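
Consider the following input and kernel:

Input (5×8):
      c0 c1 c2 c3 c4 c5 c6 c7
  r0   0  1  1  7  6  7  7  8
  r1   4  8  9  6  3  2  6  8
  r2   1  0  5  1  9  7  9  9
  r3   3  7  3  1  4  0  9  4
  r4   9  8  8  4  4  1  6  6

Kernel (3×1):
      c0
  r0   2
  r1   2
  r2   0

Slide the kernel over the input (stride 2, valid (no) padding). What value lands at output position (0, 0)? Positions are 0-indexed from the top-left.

The receptive field on the input at this output position is [0 / 4 / 1]. Elementwise product with the kernel and sum: 0·2 + 4·2.

8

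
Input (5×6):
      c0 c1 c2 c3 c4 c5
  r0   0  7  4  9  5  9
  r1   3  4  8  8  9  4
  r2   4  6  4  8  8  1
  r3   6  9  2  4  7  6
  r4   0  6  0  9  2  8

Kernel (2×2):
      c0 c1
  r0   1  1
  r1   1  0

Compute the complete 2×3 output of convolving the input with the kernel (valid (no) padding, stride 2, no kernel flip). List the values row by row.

10 21 23
16 14 16

Output[0,0]: The receptive field on the input at this output position is [0 7 / 3 4]. Elementwise product with the kernel and sum: 0·1 + 7·1 + 3·1.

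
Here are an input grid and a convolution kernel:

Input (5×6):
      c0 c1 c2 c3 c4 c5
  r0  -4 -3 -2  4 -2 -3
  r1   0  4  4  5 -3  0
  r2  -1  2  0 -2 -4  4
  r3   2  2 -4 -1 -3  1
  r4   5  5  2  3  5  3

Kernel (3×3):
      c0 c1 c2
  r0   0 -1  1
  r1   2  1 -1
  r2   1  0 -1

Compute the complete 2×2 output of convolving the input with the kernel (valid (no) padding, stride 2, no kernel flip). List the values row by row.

0 14
11 -11

Output[0,0]: The receptive field on the input at this output position is [-4 -3 -2 / 0 4 4 / -1 2 0]. Elementwise product with the kernel and sum: -3·-1 + -2·1 + 0·2 + 4·1 + 4·-1 + -1·1 + 0·-1.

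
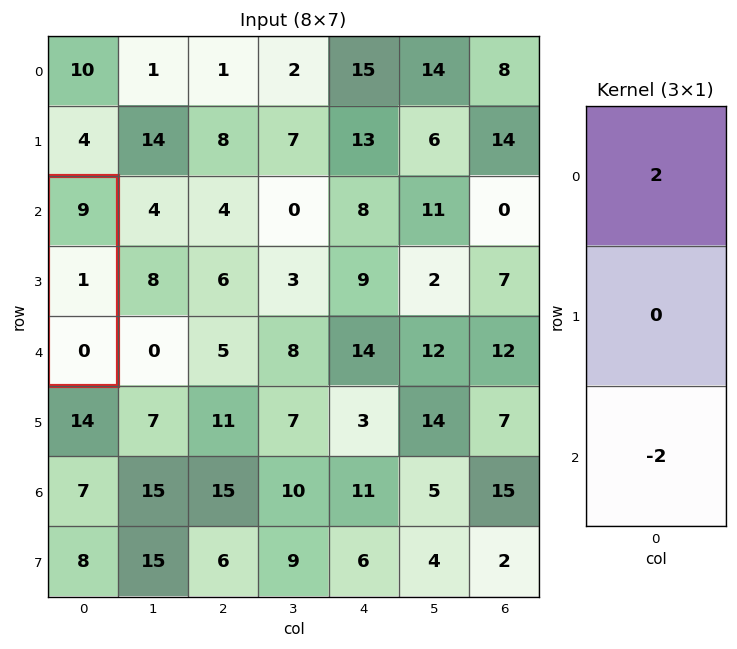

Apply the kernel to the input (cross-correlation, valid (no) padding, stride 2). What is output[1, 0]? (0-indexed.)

18

The receptive field on the input at this output position is [9 / 1 / 0]. Elementwise product with the kernel and sum: 9·2 + 0·-2.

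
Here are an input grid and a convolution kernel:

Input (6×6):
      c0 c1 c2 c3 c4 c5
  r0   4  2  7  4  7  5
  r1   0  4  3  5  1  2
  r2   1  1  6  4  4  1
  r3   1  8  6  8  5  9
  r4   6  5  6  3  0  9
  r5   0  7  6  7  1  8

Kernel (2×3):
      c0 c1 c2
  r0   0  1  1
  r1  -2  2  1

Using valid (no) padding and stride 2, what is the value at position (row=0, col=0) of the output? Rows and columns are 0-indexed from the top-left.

20

The receptive field on the input at this output position is [4 2 7 / 0 4 3]. Elementwise product with the kernel and sum: 2·1 + 7·1 + 0·-2 + 4·2 + 3·1.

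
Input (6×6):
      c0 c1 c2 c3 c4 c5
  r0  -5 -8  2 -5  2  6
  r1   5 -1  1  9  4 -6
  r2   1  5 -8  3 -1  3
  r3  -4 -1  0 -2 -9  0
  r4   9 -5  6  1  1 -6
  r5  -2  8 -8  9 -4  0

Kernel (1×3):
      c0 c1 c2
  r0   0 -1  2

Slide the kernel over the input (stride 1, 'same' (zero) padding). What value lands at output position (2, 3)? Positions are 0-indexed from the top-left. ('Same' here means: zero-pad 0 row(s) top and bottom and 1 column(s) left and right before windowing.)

The receptive field on the zero-padded input at this output position is [-8 3 -1]. Elementwise product with the kernel and sum: 3·-1 + -1·2.

-5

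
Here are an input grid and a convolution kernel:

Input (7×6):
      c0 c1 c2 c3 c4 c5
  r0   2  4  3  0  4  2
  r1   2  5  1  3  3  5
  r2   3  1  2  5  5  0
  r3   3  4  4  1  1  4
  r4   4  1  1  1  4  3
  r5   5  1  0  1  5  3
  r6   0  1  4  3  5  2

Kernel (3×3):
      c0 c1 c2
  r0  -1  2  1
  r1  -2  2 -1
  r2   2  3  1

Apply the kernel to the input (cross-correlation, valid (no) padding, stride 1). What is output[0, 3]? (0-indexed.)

30

The receptive field on the input at this output position is [0 4 2 / 3 3 5 / 5 5 0]. Elementwise product with the kernel and sum: 0·-1 + 4·2 + 2·1 + 3·-2 + 3·2 + 5·-1 + 5·2 + 5·3 + 0·1.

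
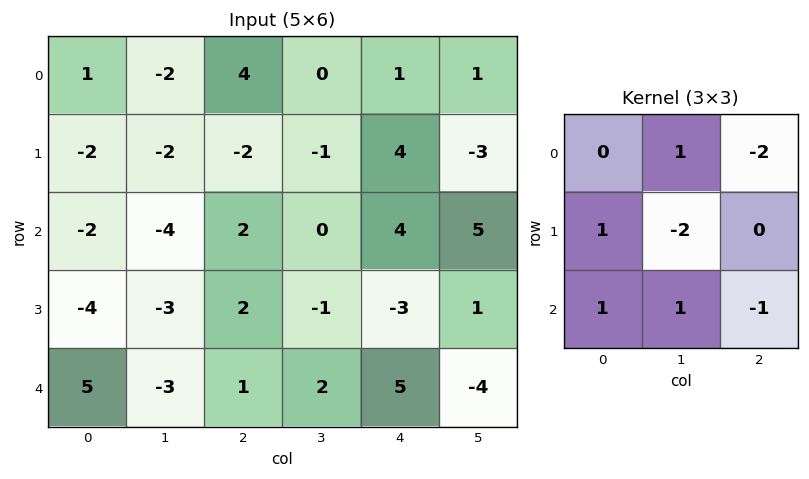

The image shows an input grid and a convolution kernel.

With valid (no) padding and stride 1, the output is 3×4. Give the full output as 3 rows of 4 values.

-16 4 -4 -11
-1 -8 -3 -3
-5 -9 -6 10

Output[0,0]: The receptive field on the input at this output position is [1 -2 4 / -2 -2 -2 / -2 -4 2]. Elementwise product with the kernel and sum: -2·1 + 4·-2 + -2·1 + -2·-2 + -2·1 + -4·1 + 2·-1.
Output[0,1]: The receptive field on the input at this output position is [-2 4 0 / -2 -2 -1 / -4 2 0]. Elementwise product with the kernel and sum: 4·1 + 0·-2 + -2·1 + -2·-2 + -4·1 + 2·1 + 0·-1.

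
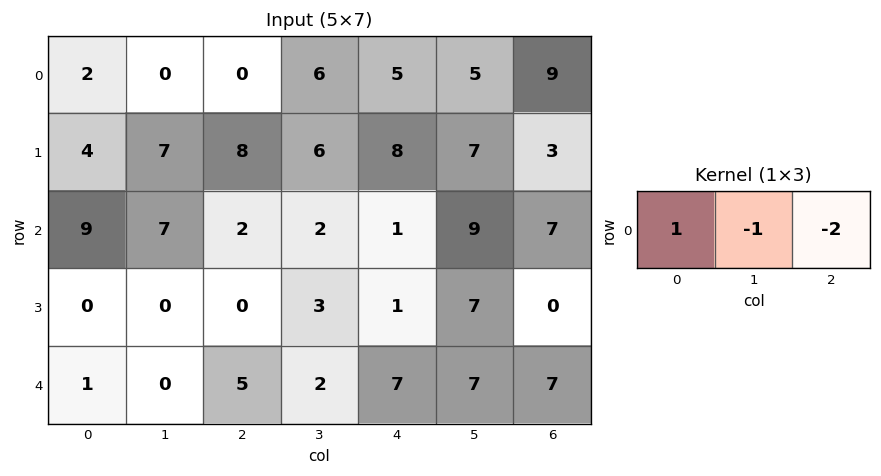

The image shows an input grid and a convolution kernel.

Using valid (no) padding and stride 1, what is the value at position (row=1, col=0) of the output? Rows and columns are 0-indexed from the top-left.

-19

The receptive field on the input at this output position is [4 7 8]. Elementwise product with the kernel and sum: 4·1 + 7·-1 + 8·-2.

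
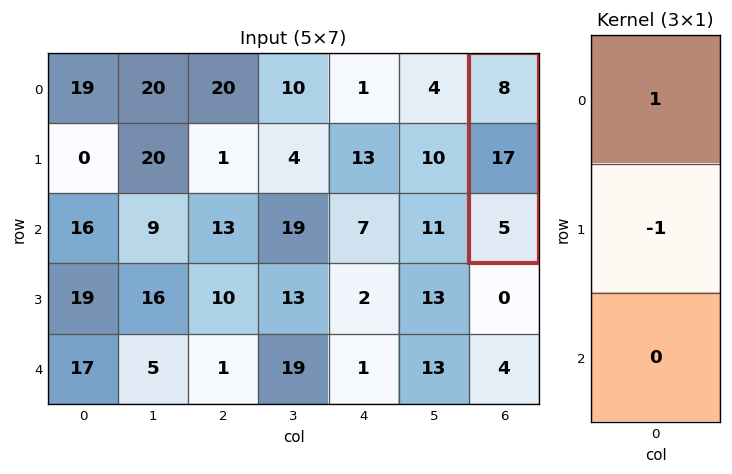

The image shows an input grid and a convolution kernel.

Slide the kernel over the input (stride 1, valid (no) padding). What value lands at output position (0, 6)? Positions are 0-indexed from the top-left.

The receptive field on the input at this output position is [8 / 17 / 5]. Elementwise product with the kernel and sum: 8·1 + 17·-1.

-9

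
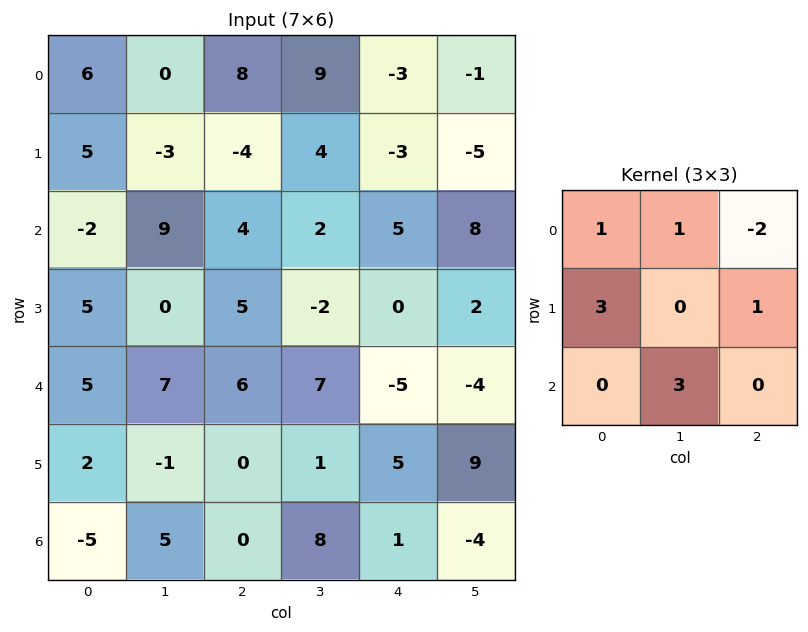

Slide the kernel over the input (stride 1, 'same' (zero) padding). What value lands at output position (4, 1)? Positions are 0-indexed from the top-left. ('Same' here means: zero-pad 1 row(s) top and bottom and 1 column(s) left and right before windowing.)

13

The receptive field on the zero-padded input at this output position is [5 0 5 / 5 7 6 / 2 -1 0]. Elementwise product with the kernel and sum: 5·1 + 0·1 + 5·-2 + 5·3 + 6·1 + -1·3.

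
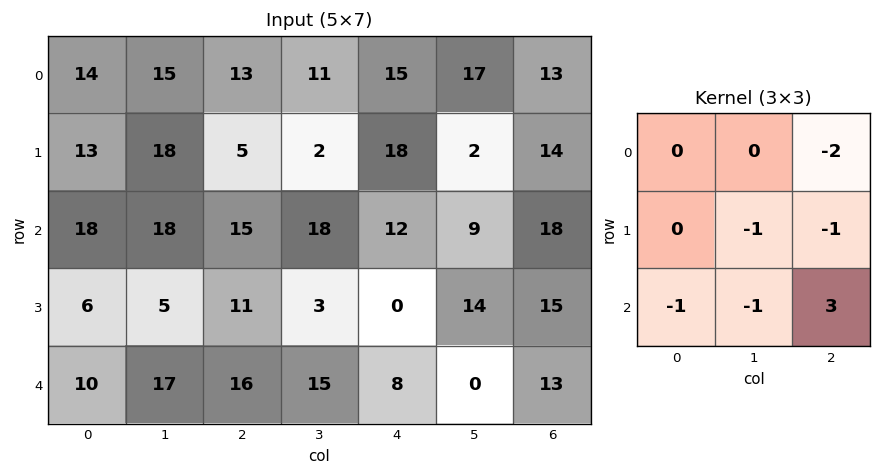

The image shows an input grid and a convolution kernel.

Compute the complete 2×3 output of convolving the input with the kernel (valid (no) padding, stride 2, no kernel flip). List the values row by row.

Output[0,0]: The receptive field on the input at this output position is [14 15 13 / 13 18 5 / 18 18 15]. Elementwise product with the kernel and sum: 13·-2 + 18·-1 + 5·-1 + 18·-1 + 18·-1 + 15·3.
Output[0,1]: The receptive field on the input at this output position is [13 11 15 / 5 2 18 / 15 18 12]. Elementwise product with the kernel and sum: 15·-2 + 2·-1 + 18·-1 + 15·-1 + 18·-1 + 12·3.

-40 -47 -9
-25 -34 -34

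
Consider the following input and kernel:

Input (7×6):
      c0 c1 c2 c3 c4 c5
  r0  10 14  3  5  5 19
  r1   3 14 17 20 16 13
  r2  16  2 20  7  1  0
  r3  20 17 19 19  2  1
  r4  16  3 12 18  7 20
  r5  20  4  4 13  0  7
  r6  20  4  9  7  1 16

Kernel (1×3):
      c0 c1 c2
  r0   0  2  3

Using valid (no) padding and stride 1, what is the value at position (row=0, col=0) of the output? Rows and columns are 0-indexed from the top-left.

37

The receptive field on the input at this output position is [10 14 3]. Elementwise product with the kernel and sum: 14·2 + 3·3.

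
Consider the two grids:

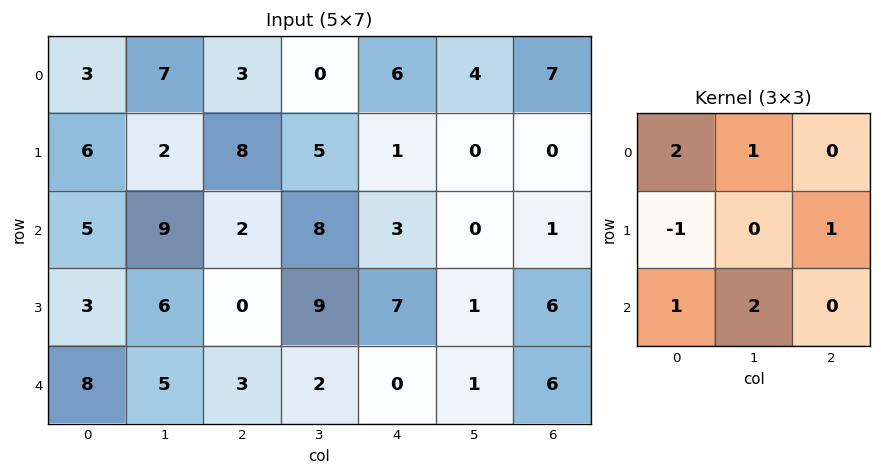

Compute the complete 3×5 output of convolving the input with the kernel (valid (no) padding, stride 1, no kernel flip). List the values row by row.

Output[0,0]: The receptive field on the input at this output position is [3 7 3 / 6 2 8 / 5 9 2]. Elementwise product with the kernel and sum: 3·2 + 7·1 + 6·-1 + 8·1 + 5·1 + 9·2.

38 33 17 15 18
26 17 40 26 9
34 34 26 13 7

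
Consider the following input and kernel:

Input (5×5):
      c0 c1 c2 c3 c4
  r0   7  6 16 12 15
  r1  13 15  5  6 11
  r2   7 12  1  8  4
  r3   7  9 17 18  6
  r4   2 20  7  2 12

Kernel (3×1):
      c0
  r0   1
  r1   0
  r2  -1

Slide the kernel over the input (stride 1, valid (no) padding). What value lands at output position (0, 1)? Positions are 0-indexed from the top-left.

-6

The receptive field on the input at this output position is [6 / 15 / 12]. Elementwise product with the kernel and sum: 6·1 + 12·-1.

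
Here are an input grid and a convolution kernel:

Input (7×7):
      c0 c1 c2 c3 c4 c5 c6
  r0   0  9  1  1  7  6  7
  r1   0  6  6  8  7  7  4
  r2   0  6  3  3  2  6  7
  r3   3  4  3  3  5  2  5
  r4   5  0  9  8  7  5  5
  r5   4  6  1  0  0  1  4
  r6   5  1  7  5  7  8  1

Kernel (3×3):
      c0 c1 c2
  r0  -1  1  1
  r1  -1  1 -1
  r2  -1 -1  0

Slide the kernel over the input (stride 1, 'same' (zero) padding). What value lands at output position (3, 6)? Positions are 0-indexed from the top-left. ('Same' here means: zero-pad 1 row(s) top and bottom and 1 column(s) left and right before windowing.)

The receptive field on the zero-padded input at this output position is [6 7 0 / 2 5 0 / 5 5 0]. Elementwise product with the kernel and sum: 6·-1 + 7·1 + 0·1 + 2·-1 + 5·1 + 0·-1 + 5·-1 + 5·-1.

-6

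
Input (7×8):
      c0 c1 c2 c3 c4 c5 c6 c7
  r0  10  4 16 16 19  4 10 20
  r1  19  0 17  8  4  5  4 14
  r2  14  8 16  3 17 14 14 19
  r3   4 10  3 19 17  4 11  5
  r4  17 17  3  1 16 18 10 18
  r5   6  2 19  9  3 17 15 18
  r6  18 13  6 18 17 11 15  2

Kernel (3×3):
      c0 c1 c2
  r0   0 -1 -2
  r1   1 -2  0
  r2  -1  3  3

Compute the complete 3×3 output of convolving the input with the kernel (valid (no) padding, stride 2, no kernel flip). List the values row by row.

Output[0,0]: The receptive field on the input at this output position is [10 4 16 / 19 0 17 / 14 8 16]. Elementwise product with the kernel and sum: 4·-1 + 16·-2 + 19·1 + 0·-2 + 14·-1 + 8·3 + 16·3.

41 -9 37
-13 -24 35
18 67 -8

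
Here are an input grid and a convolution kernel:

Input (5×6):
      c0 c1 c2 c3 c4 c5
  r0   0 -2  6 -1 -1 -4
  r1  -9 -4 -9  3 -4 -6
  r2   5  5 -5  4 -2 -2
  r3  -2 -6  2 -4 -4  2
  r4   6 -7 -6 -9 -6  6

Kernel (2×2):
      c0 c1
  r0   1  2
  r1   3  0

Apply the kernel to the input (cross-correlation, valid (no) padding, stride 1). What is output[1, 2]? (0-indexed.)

The receptive field on the input at this output position is [-9 3 / -5 4]. Elementwise product with the kernel and sum: -9·1 + 3·2 + -5·3.

-18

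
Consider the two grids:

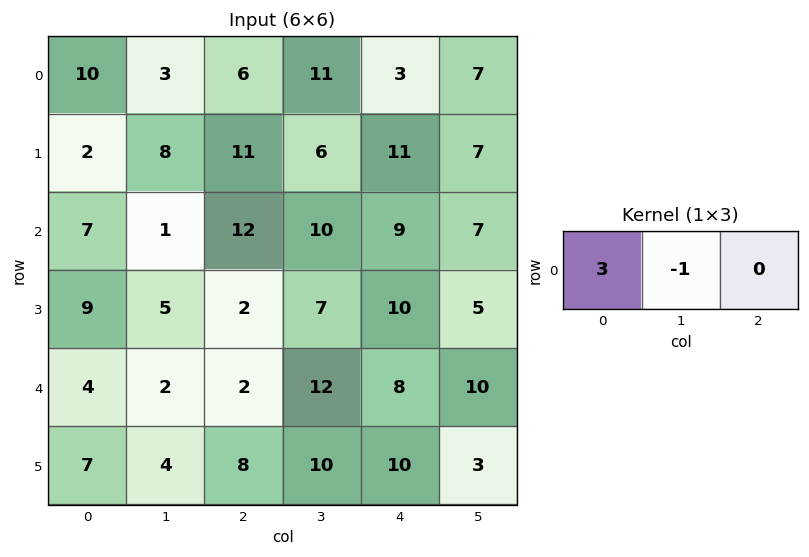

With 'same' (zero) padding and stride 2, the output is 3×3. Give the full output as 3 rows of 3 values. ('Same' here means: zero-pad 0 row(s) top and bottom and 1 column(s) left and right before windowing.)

Output[0,0]: The receptive field on the zero-padded input at this output position is [0 10 3]. Elementwise product with the kernel and sum: 0·3 + 10·-1.
Output[0,1]: The receptive field on the zero-padded input at this output position is [3 6 11]. Elementwise product with the kernel and sum: 3·3 + 6·-1.

-10 3 30
-7 -9 21
-4 4 28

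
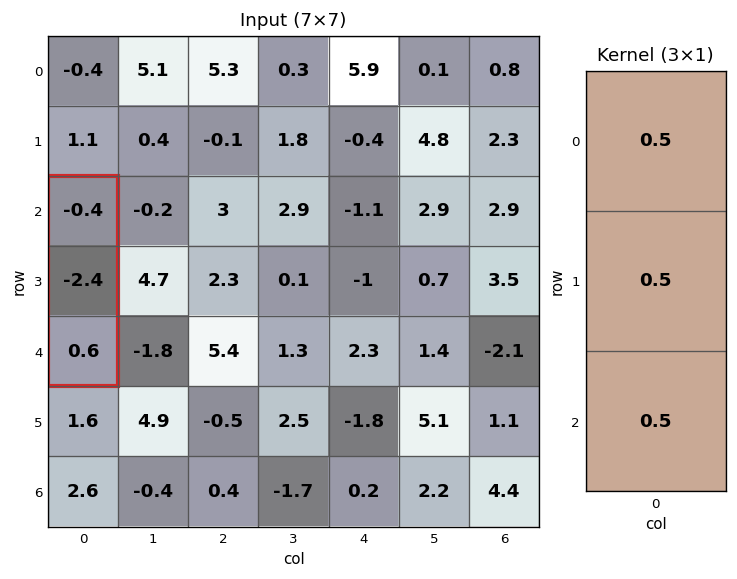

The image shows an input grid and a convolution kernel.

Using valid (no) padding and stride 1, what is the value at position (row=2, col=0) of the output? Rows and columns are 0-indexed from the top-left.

The receptive field on the input at this output position is [-0.4 / -2.4 / 0.6]. Elementwise product with the kernel and sum: -0.4·0.5 + -2.4·0.5 + 0.6·0.5.

-1.1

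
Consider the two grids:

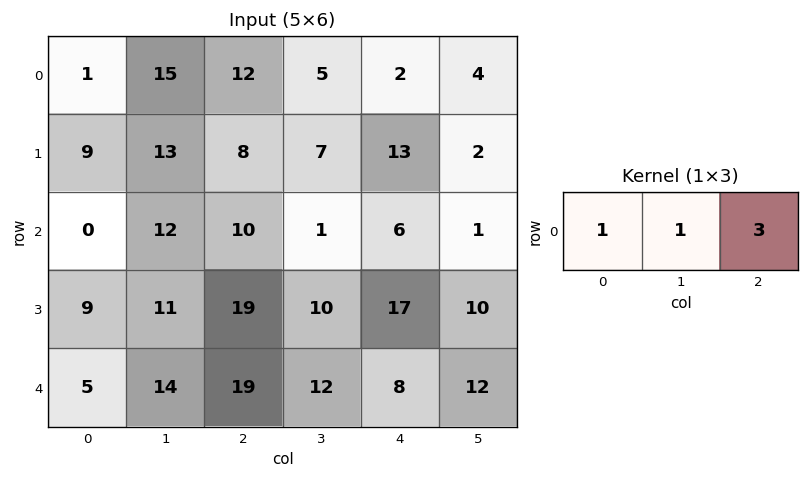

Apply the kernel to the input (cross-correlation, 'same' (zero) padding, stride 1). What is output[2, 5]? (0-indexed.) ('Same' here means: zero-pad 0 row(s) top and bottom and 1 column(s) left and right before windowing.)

7

The receptive field on the zero-padded input at this output position is [6 1 0]. Elementwise product with the kernel and sum: 6·1 + 1·1 + 0·3.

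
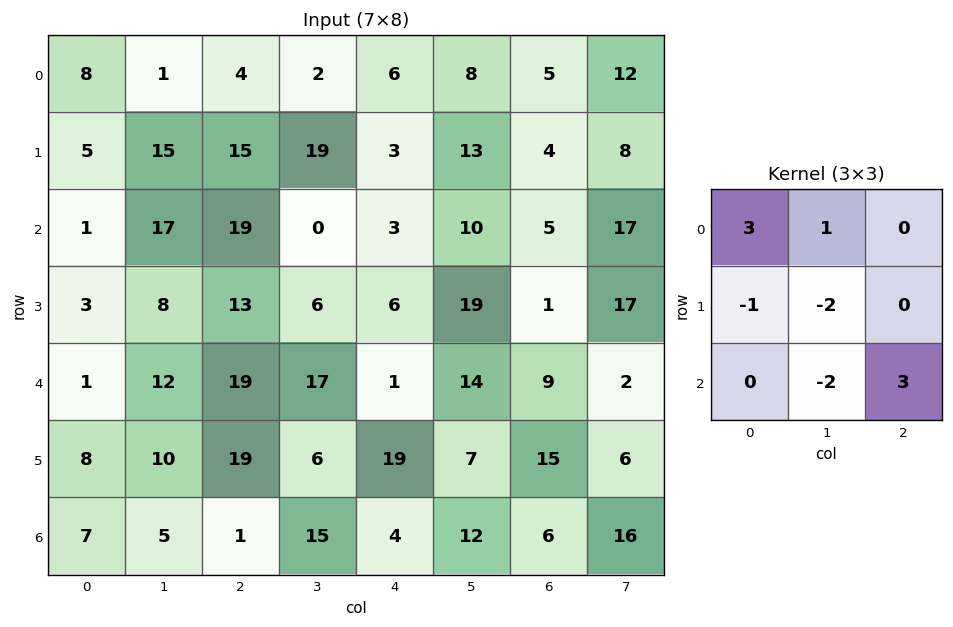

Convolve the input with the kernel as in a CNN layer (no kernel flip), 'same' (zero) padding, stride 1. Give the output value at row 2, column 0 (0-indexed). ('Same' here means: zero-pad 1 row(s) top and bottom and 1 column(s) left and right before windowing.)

The receptive field on the zero-padded input at this output position is [0 5 15 / 0 1 17 / 0 3 8]. Elementwise product with the kernel and sum: 0·3 + 5·1 + 0·-1 + 1·-2 + 3·-2 + 8·3.

21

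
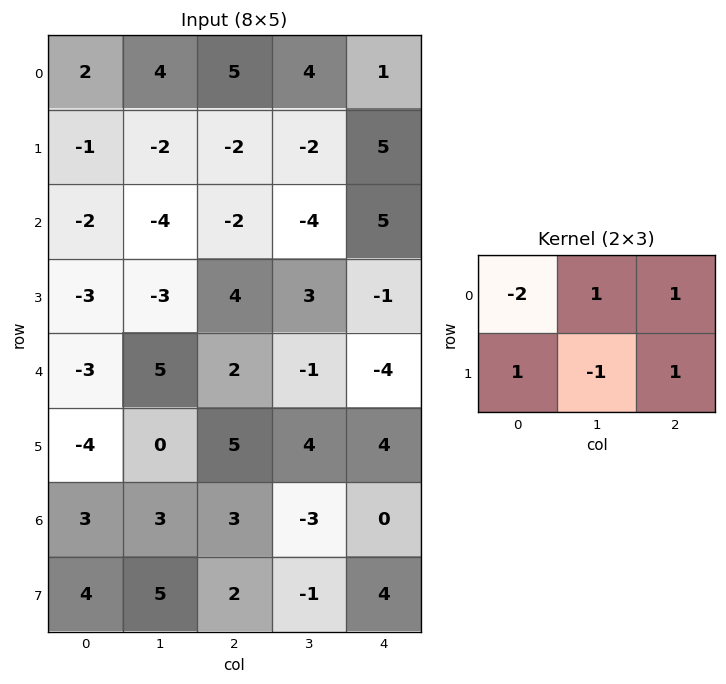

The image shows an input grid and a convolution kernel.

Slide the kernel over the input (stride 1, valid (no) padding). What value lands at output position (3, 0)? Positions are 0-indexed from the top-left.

1

The receptive field on the input at this output position is [-3 -3 4 / -3 5 2]. Elementwise product with the kernel and sum: -3·-2 + -3·1 + 4·1 + -3·1 + 5·-1 + 2·1.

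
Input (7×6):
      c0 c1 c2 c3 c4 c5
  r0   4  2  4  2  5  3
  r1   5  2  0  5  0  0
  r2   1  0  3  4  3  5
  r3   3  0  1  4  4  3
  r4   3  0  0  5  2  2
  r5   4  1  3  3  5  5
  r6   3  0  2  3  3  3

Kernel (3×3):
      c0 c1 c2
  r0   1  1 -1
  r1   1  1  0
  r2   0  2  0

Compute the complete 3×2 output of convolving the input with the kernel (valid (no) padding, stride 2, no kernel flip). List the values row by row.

9 14
1 19
8 15

Output[0,0]: The receptive field on the input at this output position is [4 2 4 / 5 2 0 / 1 0 3]. Elementwise product with the kernel and sum: 4·1 + 2·1 + 4·-1 + 5·1 + 2·1 + 0·2.
Output[0,1]: The receptive field on the input at this output position is [4 2 5 / 0 5 0 / 3 4 3]. Elementwise product with the kernel and sum: 4·1 + 2·1 + 5·-1 + 0·1 + 5·1 + 4·2.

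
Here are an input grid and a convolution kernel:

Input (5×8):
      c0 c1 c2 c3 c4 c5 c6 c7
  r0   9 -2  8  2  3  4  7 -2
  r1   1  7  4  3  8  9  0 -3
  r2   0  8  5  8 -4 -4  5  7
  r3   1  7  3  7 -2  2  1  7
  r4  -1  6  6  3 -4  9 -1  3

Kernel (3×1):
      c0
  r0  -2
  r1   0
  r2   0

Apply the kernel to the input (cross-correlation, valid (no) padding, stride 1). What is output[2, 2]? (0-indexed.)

The receptive field on the input at this output position is [5 / 3 / 6]. Elementwise product with the kernel and sum: 5·-2.

-10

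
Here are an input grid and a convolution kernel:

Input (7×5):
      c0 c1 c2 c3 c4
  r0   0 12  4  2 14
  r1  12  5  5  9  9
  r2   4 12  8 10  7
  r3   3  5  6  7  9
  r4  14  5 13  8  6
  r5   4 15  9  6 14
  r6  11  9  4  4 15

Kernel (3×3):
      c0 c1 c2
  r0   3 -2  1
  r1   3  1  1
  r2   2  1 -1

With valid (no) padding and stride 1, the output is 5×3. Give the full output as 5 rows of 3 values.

Output[0,0]: The receptive field on the input at this output position is [0 12 4 / 12 5 5 / 4 12 8]. Elementwise product with the kernel and sum: 0·3 + 12·-2 + 4·1 + 12·3 + 5·1 + 5·1 + 4·2 + 12·1 + 8·-1.
Output[0,1]: The receptive field on the input at this output position is [12 4 2 / 5 5 9 / 12 8 10]. Elementwise product with the kernel and sum: 12·3 + 4·-2 + 2·1 + 5·3 + 5·1 + 9·1 + 12·2 + 8·1 + 10·-1.

38 81 74
68 77 57
36 73 73
79 79 76
108 75 73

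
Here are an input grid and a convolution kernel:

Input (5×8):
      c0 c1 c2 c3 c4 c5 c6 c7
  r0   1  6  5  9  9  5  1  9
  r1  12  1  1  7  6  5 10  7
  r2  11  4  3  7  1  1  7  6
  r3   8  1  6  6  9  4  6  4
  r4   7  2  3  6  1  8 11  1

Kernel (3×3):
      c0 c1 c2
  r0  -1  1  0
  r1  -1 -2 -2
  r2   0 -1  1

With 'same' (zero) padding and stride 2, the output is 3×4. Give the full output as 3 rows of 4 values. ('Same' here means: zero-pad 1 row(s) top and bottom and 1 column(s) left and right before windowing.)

-25 -28 -38 -28
-25 -24 -17 -24
-10 -15 -21 -30

Output[0,0]: The receptive field on the zero-padded input at this output position is [0 0 0 / 0 1 6 / 0 12 1]. Elementwise product with the kernel and sum: 0·-1 + 0·1 + 0·-1 + 1·-2 + 6·-2 + 12·-1 + 1·1.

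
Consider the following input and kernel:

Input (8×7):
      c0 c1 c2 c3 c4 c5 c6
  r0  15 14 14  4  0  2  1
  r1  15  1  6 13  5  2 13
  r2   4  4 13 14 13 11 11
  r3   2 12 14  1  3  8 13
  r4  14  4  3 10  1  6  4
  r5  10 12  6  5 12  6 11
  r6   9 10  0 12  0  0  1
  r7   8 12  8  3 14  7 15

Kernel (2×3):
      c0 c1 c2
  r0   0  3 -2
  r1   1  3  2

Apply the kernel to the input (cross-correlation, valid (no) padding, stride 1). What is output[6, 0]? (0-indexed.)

90

The receptive field on the input at this output position is [9 10 0 / 8 12 8]. Elementwise product with the kernel and sum: 10·3 + 0·-2 + 8·1 + 12·3 + 8·2.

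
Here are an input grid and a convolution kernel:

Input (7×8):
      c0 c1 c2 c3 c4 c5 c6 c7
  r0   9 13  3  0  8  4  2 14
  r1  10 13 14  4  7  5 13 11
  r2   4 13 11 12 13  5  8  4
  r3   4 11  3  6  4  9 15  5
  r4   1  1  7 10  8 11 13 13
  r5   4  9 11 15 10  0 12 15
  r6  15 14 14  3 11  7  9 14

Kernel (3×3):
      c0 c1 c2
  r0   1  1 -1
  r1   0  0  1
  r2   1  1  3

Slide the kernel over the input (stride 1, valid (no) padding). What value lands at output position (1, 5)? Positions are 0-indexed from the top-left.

The receptive field on the input at this output position is [5 13 11 / 5 8 4 / 9 15 5]. Elementwise product with the kernel and sum: 5·1 + 13·1 + 11·-1 + 4·1 + 9·1 + 15·1 + 5·3.

50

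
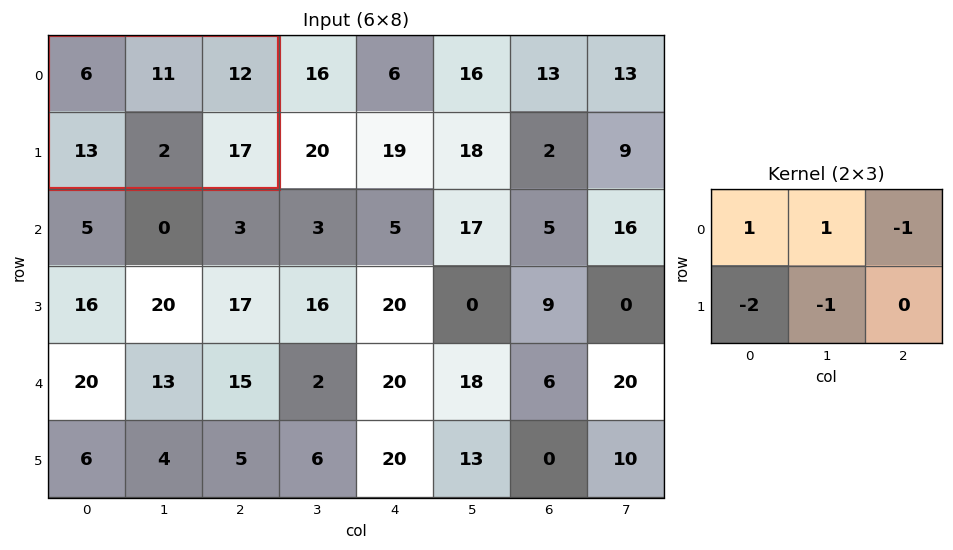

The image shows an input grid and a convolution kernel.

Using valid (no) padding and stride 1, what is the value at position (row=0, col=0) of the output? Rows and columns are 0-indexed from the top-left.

The receptive field on the input at this output position is [6 11 12 / 13 2 17]. Elementwise product with the kernel and sum: 6·1 + 11·1 + 12·-1 + 13·-2 + 2·-1.

-23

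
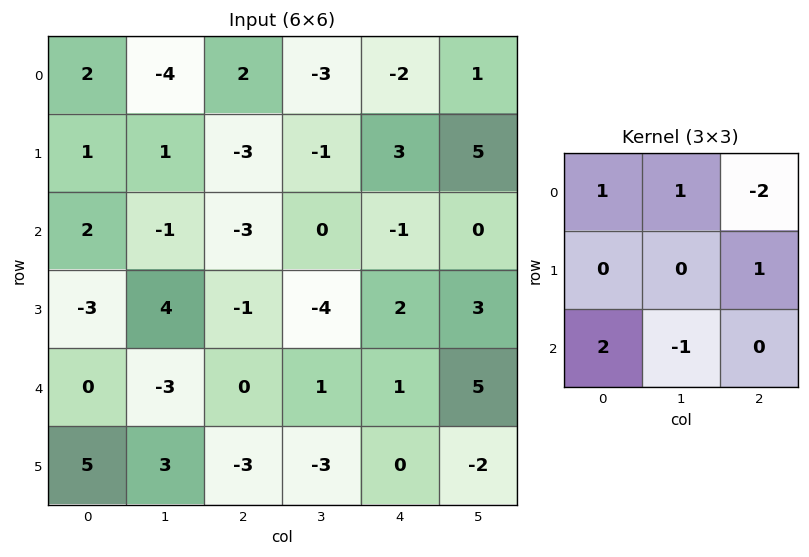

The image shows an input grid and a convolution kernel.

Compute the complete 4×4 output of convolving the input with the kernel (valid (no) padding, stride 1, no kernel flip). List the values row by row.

Output[0,0]: The receptive field on the input at this output position is [2 -4 2 / 1 1 -3 / 2 -1 -3]. Elementwise product with the kernel and sum: 2·1 + -4·1 + 2·-2 + -3·1 + 2·2 + -1·-1.

-4 4 0 -1
-5 9 -9 -18
9 -14 0 3
10 21 -11 -9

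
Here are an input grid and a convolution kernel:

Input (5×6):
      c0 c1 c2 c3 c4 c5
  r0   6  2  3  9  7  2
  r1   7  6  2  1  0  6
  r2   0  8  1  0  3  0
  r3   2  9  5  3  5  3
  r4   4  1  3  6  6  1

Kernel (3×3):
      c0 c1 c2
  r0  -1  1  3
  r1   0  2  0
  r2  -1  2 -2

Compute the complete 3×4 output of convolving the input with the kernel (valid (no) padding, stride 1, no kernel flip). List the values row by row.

31 26 22 10
27 -4 -10 24
21 -4 11 17

Output[0,0]: The receptive field on the input at this output position is [6 2 3 / 7 6 2 / 0 8 1]. Elementwise product with the kernel and sum: 6·-1 + 2·1 + 3·3 + 6·2 + 0·-1 + 8·2 + 1·-2.
Output[0,1]: The receptive field on the input at this output position is [2 3 9 / 6 2 1 / 8 1 0]. Elementwise product with the kernel and sum: 2·-1 + 3·1 + 9·3 + 2·2 + 8·-1 + 1·2 + 0·-2.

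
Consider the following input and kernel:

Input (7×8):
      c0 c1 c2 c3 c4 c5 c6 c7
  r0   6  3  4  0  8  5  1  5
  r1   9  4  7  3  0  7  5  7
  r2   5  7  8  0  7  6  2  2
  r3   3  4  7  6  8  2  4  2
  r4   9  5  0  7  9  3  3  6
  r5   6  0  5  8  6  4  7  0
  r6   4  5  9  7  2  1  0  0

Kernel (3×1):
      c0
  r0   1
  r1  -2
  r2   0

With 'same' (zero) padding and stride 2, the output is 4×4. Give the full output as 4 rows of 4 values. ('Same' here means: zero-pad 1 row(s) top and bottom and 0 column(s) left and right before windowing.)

Output[0,0]: The receptive field on the zero-padded input at this output position is [0 / 6 / 9]. Elementwise product with the kernel and sum: 0·1 + 6·-2.

-12 -8 -16 -2
-1 -9 -14 1
-15 7 -10 -2
-2 -13 2 7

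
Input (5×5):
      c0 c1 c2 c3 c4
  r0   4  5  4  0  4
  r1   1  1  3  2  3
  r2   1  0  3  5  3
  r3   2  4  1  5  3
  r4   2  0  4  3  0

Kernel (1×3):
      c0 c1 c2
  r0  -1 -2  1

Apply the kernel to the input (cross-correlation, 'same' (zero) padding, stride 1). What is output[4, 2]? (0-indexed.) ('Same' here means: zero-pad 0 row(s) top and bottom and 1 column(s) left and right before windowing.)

The receptive field on the zero-padded input at this output position is [0 4 3]. Elementwise product with the kernel and sum: 0·-1 + 4·-2 + 3·1.

-5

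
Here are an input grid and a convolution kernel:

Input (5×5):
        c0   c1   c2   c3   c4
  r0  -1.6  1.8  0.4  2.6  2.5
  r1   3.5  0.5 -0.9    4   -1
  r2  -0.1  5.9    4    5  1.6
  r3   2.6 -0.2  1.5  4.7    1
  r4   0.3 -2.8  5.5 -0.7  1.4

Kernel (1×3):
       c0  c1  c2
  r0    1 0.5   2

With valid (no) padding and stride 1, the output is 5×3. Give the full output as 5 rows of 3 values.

0.1 7.2 6.7
1.95 8.05 -0.9
10.85 17.9 9.7
5.5 9.95 5.85
9.9 -1.45 7.95

Output[0,0]: The receptive field on the input at this output position is [-1.6 1.8 0.4]. Elementwise product with the kernel and sum: -1.6·1 + 1.8·0.5 + 0.4·2.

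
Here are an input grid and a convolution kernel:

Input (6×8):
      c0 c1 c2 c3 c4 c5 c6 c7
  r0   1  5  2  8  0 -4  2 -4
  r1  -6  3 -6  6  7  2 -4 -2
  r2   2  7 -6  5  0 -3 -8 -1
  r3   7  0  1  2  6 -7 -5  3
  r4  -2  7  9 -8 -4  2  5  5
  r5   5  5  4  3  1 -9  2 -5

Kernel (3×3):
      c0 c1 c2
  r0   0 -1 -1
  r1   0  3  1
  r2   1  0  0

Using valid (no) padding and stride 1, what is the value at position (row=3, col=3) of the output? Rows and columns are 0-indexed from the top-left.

-6

The receptive field on the input at this output position is [2 6 -7 / -8 -4 2 / 3 1 -9]. Elementwise product with the kernel and sum: 6·-1 + -7·-1 + -4·3 + 2·1 + 3·1.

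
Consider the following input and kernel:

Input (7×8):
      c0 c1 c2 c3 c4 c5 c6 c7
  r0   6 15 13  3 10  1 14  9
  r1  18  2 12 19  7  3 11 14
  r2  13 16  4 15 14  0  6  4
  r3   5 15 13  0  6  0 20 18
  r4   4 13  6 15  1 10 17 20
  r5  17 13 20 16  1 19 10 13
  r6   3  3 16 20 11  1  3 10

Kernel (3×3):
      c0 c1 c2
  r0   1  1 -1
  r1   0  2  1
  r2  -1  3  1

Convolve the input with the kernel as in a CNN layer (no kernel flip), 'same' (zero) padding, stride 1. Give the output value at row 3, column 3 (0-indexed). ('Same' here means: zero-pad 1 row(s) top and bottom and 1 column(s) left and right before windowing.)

51

The receptive field on the zero-padded input at this output position is [4 15 14 / 13 0 6 / 6 15 1]. Elementwise product with the kernel and sum: 4·1 + 15·1 + 14·-1 + 0·2 + 6·1 + 6·-1 + 15·3 + 1·1.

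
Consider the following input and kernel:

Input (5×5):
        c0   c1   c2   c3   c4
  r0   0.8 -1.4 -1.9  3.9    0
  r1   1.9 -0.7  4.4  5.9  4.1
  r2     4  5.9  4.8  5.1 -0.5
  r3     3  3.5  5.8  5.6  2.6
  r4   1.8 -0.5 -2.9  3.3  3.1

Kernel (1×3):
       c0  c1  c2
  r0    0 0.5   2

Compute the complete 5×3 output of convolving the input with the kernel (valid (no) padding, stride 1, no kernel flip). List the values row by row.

Output[0,0]: The receptive field on the input at this output position is [0.8 -1.4 -1.9]. Elementwise product with the kernel and sum: -1.4·0.5 + -1.9·2.
Output[0,1]: The receptive field on the input at this output position is [-1.4 -1.9 3.9]. Elementwise product with the kernel and sum: -1.9·0.5 + 3.9·2.

-4.5 6.85 1.95
8.45 14 11.15
12.55 12.6 1.55
13.35 14.1 8
-6.05 5.15 7.85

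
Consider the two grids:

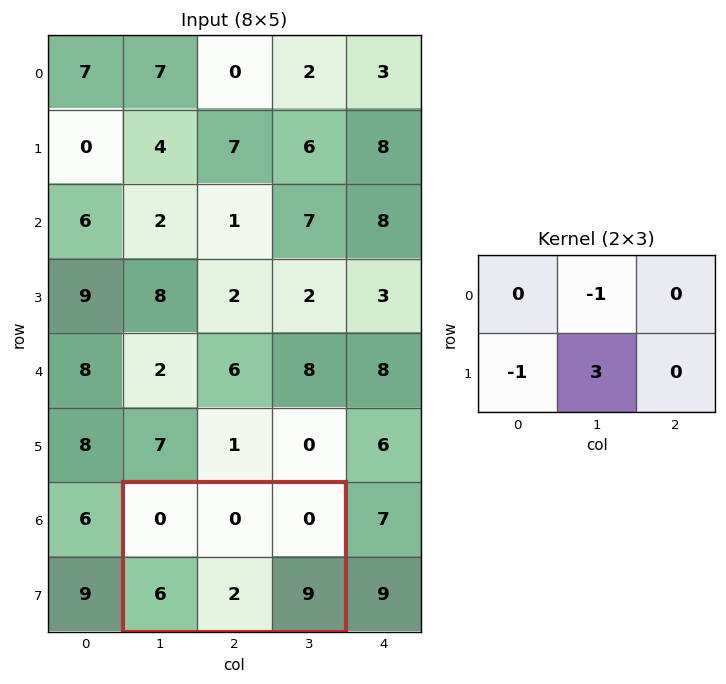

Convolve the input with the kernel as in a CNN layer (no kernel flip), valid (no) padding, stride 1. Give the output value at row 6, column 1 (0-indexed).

0

The receptive field on the input at this output position is [0 0 0 / 6 2 9]. Elementwise product with the kernel and sum: 0·-1 + 6·-1 + 2·3.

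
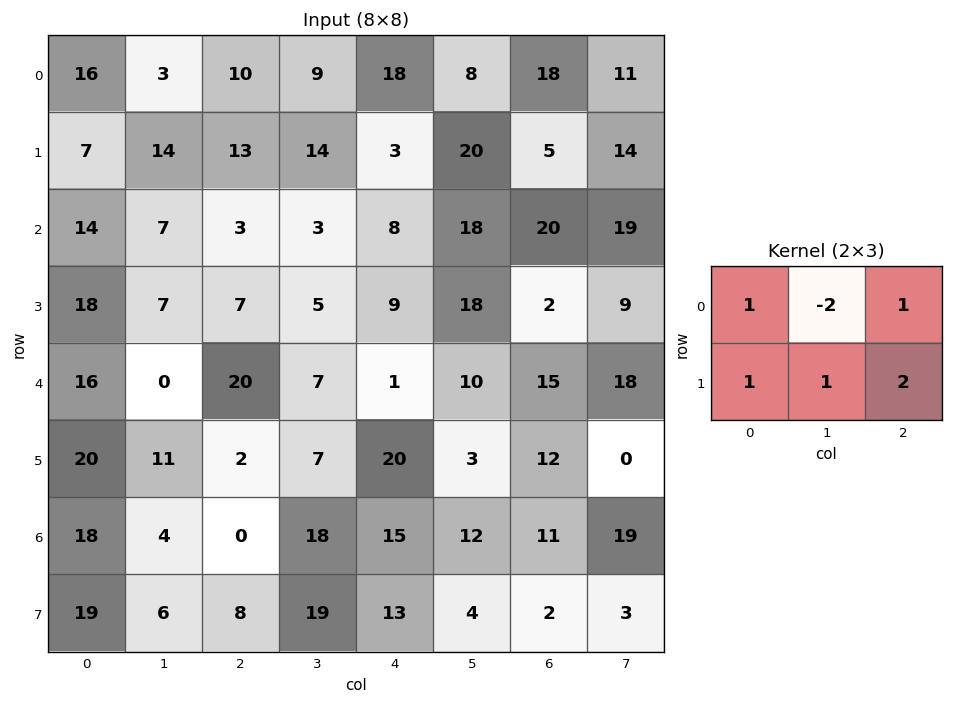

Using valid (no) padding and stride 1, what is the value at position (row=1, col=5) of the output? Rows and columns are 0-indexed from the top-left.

The receptive field on the input at this output position is [20 5 14 / 18 20 19]. Elementwise product with the kernel and sum: 20·1 + 5·-2 + 14·1 + 18·1 + 20·1 + 19·2.

100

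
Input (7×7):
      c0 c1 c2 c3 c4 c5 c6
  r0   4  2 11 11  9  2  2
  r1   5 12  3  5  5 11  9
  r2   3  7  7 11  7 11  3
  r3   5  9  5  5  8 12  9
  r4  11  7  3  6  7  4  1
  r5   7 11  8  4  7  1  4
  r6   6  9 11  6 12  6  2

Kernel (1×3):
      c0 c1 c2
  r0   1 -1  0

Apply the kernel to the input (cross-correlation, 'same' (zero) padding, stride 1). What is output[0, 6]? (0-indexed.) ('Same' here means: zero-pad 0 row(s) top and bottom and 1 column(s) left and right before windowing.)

The receptive field on the zero-padded input at this output position is [2 2 0]. Elementwise product with the kernel and sum: 2·1 + 2·-1.

0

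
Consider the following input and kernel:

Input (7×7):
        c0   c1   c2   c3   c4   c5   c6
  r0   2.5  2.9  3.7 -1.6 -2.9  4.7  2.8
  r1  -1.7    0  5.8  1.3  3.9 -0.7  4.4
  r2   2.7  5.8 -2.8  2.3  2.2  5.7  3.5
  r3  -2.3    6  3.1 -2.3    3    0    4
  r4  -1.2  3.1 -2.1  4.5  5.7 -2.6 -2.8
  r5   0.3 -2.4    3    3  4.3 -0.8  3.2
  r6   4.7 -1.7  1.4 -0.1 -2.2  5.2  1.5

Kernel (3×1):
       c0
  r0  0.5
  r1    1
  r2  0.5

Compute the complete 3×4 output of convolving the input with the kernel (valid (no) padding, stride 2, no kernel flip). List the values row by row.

0.9 6.25 3.55 7.55
-1.55 0.65 6.95 4.35
2.05 2.65 6.05 2.55

Output[0,0]: The receptive field on the input at this output position is [2.5 / -1.7 / 2.7]. Elementwise product with the kernel and sum: 2.5·0.5 + -1.7·1 + 2.7·0.5.
Output[0,1]: The receptive field on the input at this output position is [3.7 / 5.8 / -2.8]. Elementwise product with the kernel and sum: 3.7·0.5 + 5.8·1 + -2.8·0.5.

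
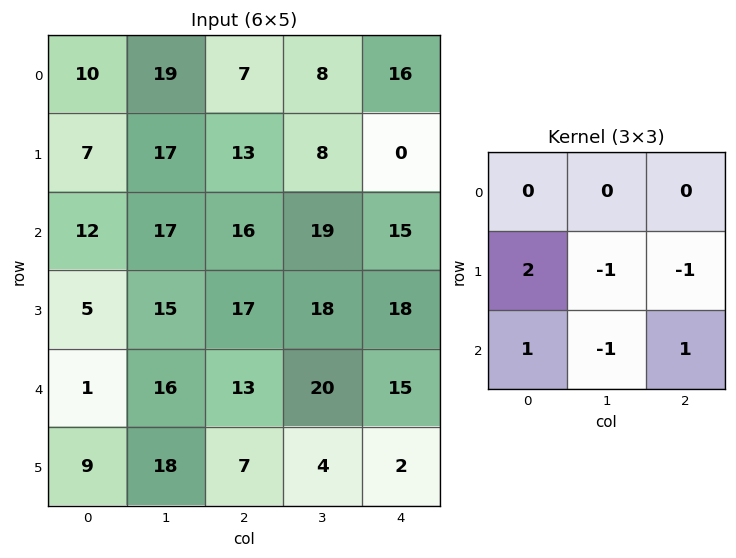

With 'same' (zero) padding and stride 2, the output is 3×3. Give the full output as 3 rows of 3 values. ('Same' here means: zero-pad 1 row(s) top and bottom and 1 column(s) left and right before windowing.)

-19 35 8
-19 15 23
-8 14 27

Output[0,0]: The receptive field on the zero-padded input at this output position is [0 0 0 / 0 10 19 / 0 7 17]. Elementwise product with the kernel and sum: 0·2 + 10·-1 + 19·-1 + 0·1 + 7·-1 + 17·1.
Output[0,1]: The receptive field on the zero-padded input at this output position is [0 0 0 / 19 7 8 / 17 13 8]. Elementwise product with the kernel and sum: 19·2 + 7·-1 + 8·-1 + 17·1 + 13·-1 + 8·1.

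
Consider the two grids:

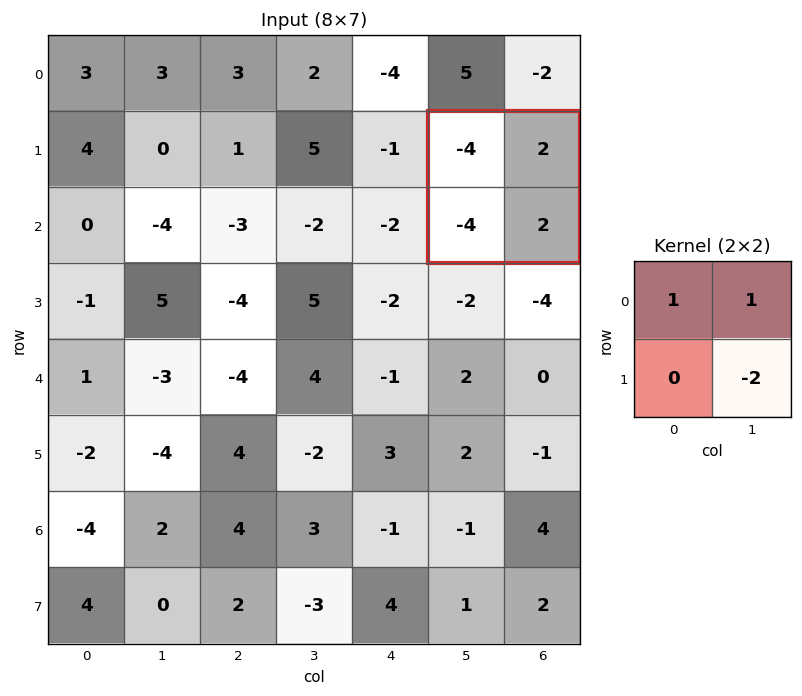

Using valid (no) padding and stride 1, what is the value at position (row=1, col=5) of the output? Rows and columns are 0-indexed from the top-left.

The receptive field on the input at this output position is [-4 2 / -4 2]. Elementwise product with the kernel and sum: -4·1 + 2·1 + 2·-2.

-6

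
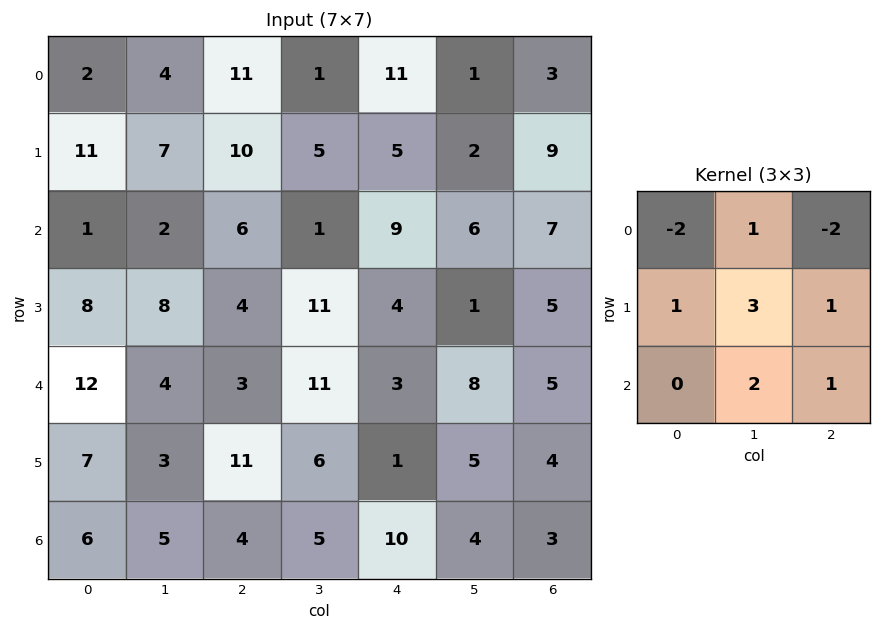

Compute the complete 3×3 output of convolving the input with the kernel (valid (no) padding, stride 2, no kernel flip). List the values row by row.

30 -2 12
35 37 7
15 49 23

Output[0,0]: The receptive field on the input at this output position is [2 4 11 / 11 7 10 / 1 2 6]. Elementwise product with the kernel and sum: 2·-2 + 4·1 + 11·-2 + 11·1 + 7·3 + 10·1 + 2·2 + 6·1.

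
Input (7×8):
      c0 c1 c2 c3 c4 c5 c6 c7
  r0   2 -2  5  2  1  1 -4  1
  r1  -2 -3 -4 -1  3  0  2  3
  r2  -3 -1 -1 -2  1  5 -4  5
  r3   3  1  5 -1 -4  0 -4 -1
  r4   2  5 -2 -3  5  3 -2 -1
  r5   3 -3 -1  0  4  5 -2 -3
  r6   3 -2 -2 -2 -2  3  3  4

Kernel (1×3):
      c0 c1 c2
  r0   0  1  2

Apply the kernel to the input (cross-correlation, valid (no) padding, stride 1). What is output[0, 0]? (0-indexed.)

The receptive field on the input at this output position is [2 -2 5]. Elementwise product with the kernel and sum: -2·1 + 5·2.

8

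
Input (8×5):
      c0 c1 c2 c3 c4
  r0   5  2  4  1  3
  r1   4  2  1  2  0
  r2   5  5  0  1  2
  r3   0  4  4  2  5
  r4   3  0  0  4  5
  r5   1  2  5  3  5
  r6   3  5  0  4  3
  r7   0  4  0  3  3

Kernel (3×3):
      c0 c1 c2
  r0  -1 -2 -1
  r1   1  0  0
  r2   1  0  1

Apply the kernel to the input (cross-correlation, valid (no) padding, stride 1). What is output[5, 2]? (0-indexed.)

-13

The receptive field on the input at this output position is [5 3 5 / 0 4 3 / 0 3 3]. Elementwise product with the kernel and sum: 5·-1 + 3·-2 + 5·-1 + 0·1 + 0·1 + 3·1.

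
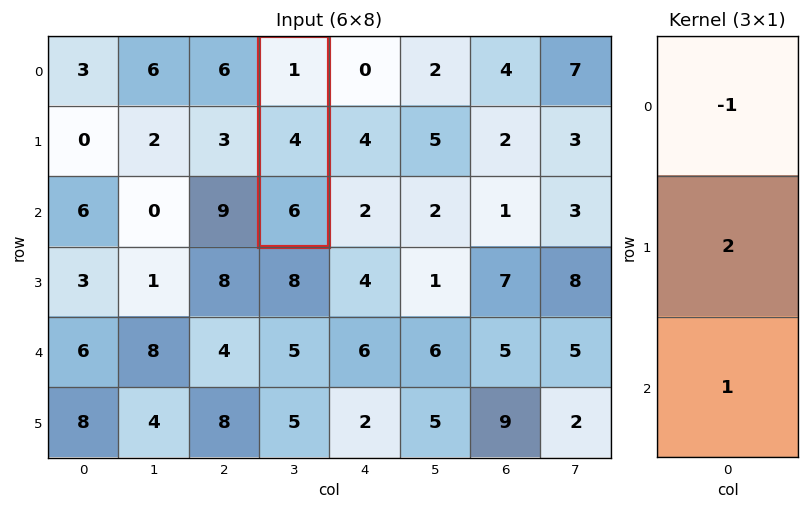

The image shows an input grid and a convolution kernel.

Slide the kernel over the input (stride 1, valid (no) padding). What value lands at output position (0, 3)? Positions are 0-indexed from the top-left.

The receptive field on the input at this output position is [1 / 4 / 6]. Elementwise product with the kernel and sum: 1·-1 + 4·2 + 6·1.

13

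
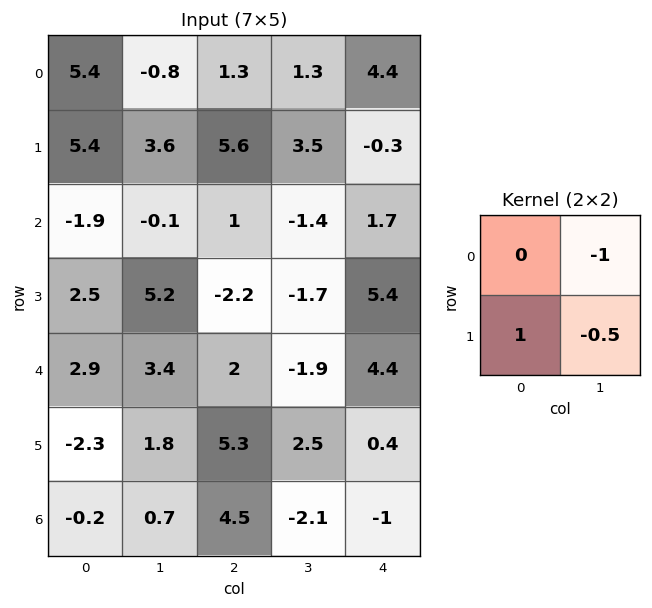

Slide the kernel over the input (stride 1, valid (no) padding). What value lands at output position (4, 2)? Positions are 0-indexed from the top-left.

The receptive field on the input at this output position is [2 -1.9 / 5.3 2.5]. Elementwise product with the kernel and sum: -1.9·-1 + 5.3·1 + 2.5·-0.5.

5.95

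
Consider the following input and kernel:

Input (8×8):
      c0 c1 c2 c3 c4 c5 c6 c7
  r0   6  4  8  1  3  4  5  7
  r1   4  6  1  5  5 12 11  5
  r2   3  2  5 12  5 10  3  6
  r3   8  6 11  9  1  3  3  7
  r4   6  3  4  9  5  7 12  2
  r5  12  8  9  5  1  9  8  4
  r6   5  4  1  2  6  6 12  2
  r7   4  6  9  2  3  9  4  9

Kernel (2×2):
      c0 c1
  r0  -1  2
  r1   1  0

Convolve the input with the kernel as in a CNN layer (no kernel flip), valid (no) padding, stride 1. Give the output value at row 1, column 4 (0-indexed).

24

The receptive field on the input at this output position is [5 12 / 5 10]. Elementwise product with the kernel and sum: 5·-1 + 12·2 + 5·1.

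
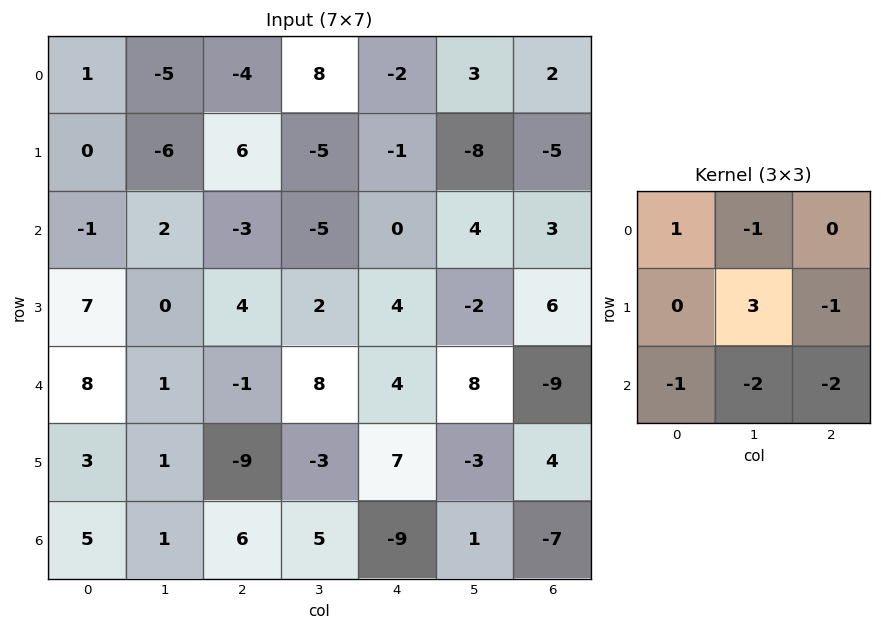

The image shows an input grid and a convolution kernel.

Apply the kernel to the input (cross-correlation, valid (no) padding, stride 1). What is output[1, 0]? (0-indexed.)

0

The receptive field on the input at this output position is [0 -6 6 / -1 2 -3 / 7 0 4]. Elementwise product with the kernel and sum: 0·1 + -6·-1 + 2·3 + -3·-1 + 7·-1 + 0·-2 + 4·-2.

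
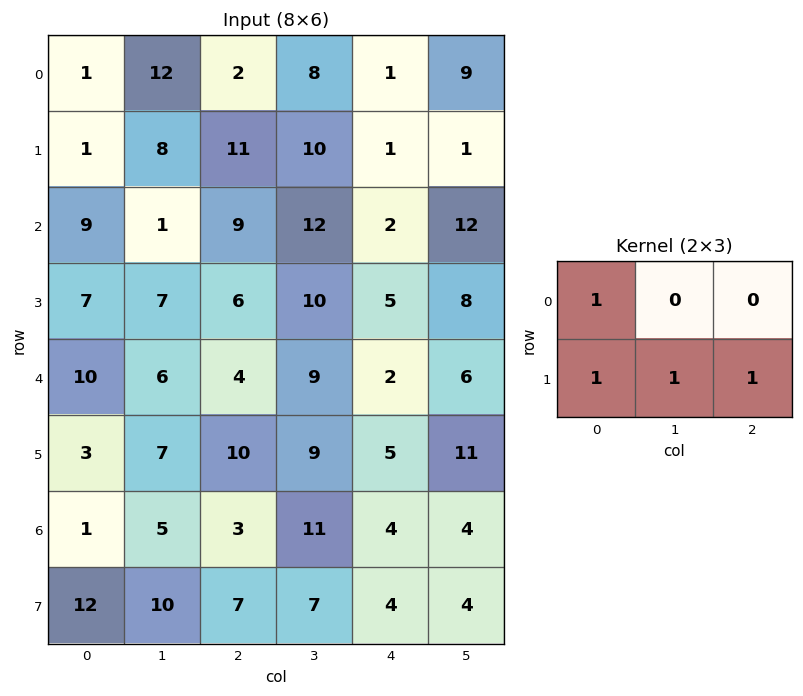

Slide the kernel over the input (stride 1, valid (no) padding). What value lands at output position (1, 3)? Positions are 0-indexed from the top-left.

The receptive field on the input at this output position is [10 1 1 / 12 2 12]. Elementwise product with the kernel and sum: 10·1 + 12·1 + 2·1 + 12·1.

36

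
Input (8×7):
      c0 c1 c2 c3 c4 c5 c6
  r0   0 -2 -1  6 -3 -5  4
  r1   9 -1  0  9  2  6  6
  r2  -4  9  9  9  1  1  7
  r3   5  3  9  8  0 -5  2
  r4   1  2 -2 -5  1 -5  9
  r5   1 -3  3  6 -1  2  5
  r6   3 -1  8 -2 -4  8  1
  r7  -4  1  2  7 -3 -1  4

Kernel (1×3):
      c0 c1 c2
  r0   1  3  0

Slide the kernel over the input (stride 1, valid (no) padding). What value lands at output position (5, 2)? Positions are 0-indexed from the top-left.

The receptive field on the input at this output position is [3 6 -1]. Elementwise product with the kernel and sum: 3·1 + 6·3.

21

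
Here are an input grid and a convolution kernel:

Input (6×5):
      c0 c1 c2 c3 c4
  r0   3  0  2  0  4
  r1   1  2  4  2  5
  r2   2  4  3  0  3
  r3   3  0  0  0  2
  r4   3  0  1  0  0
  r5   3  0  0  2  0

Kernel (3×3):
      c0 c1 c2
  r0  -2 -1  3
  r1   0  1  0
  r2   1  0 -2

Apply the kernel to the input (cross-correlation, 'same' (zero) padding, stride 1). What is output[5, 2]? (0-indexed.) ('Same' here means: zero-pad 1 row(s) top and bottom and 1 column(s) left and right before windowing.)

The receptive field on the zero-padded input at this output position is [0 1 0 / 0 0 2 / 0 0 0]. Elementwise product with the kernel and sum: 0·-2 + 1·-1 + 0·3 + 0·1 + 0·1 + 0·-2.

-1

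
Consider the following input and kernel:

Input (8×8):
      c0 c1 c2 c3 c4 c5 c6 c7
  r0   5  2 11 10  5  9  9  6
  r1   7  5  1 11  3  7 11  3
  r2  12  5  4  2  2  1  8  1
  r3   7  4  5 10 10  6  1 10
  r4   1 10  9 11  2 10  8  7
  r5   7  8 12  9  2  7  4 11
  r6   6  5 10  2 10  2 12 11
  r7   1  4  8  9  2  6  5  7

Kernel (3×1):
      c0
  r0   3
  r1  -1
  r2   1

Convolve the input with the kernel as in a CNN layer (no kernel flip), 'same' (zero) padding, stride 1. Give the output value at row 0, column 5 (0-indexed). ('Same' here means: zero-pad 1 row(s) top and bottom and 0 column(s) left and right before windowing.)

-2

The receptive field on the zero-padded input at this output position is [0 / 9 / 7]. Elementwise product with the kernel and sum: 0·3 + 9·-1 + 7·1.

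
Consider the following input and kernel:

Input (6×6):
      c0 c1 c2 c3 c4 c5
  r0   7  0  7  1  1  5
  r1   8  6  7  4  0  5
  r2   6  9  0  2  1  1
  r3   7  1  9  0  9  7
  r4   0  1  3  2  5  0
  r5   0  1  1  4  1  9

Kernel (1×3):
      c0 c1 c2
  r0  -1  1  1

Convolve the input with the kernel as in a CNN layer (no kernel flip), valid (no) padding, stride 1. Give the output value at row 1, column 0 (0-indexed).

The receptive field on the input at this output position is [8 6 7]. Elementwise product with the kernel and sum: 8·-1 + 6·1 + 7·1.

5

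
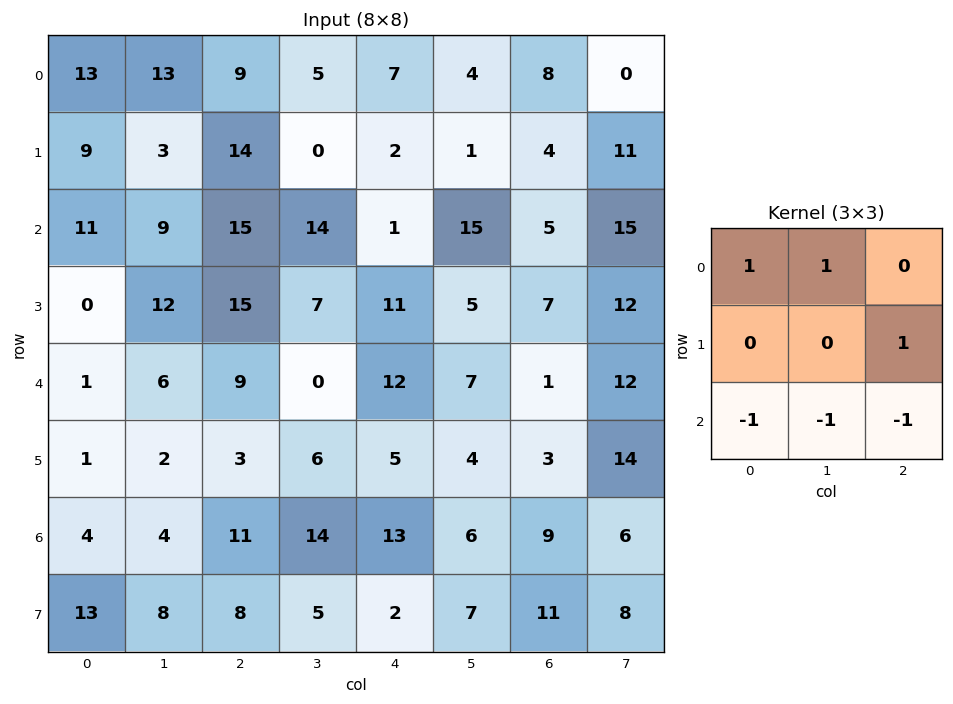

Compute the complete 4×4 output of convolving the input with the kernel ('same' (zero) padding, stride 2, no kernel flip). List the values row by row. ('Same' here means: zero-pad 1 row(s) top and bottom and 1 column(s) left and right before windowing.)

Output[0,0]: The receptive field on the zero-padded input at this output position is [0 0 0 / 0 13 13 / 0 9 3]. Elementwise product with the kernel and sum: 0·1 + 0·1 + 13·1 + 0·-1 + 9·-1 + 3·-1.

1 -12 1 -16
6 -3 -6 -4
3 16 10 3
-16 -2 3 -13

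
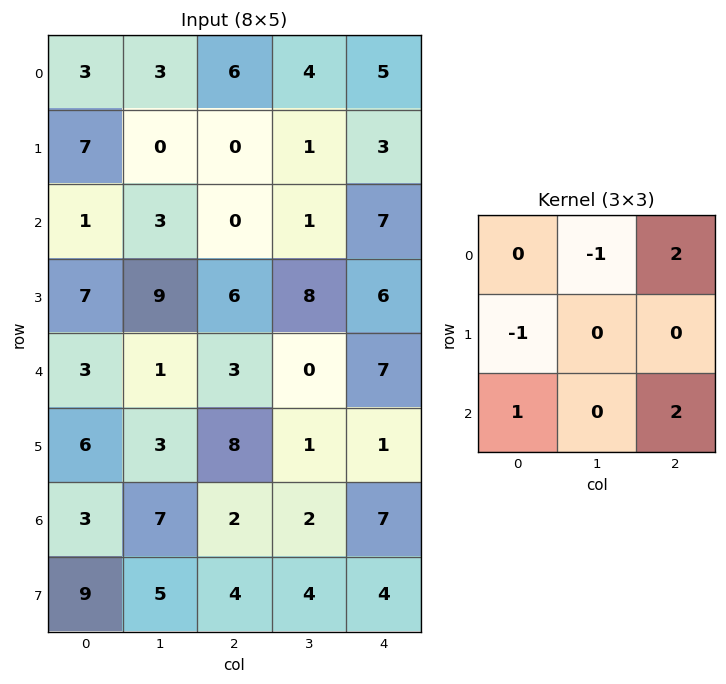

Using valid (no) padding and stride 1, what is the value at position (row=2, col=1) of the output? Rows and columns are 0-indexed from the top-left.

-6

The receptive field on the input at this output position is [3 0 1 / 9 6 8 / 1 3 0]. Elementwise product with the kernel and sum: 0·-1 + 1·2 + 9·-1 + 1·1 + 0·2.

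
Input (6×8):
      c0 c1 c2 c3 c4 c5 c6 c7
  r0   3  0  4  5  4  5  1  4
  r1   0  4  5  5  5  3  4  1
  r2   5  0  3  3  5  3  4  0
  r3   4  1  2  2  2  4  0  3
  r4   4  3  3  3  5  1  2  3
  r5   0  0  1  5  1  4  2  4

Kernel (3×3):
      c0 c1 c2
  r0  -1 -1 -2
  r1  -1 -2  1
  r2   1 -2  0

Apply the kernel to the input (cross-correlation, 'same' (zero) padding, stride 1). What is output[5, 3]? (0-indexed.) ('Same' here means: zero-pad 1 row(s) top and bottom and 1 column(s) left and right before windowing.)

The receptive field on the zero-padded input at this output position is [3 3 5 / 1 5 1 / 0 0 0]. Elementwise product with the kernel and sum: 3·-1 + 3·-1 + 5·-2 + 1·-1 + 5·-2 + 1·1 + 0·1 + 0·-2.

-26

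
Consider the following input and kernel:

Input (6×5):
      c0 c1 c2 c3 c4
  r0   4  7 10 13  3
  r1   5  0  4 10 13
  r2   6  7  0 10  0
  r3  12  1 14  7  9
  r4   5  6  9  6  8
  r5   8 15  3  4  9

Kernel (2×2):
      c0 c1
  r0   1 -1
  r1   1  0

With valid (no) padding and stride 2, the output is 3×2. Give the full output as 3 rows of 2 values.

2 1
11 4
7 6

Output[0,0]: The receptive field on the input at this output position is [4 7 / 5 0]. Elementwise product with the kernel and sum: 4·1 + 7·-1 + 5·1.
Output[0,1]: The receptive field on the input at this output position is [10 13 / 4 10]. Elementwise product with the kernel and sum: 10·1 + 13·-1 + 4·1.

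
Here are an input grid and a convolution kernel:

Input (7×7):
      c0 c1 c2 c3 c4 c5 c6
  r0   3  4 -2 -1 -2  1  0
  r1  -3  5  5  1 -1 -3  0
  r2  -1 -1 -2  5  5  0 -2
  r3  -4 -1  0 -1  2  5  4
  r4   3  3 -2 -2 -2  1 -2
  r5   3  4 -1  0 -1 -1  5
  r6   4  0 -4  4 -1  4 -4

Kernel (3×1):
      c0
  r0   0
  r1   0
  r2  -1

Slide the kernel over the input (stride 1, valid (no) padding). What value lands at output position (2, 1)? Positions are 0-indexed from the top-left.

-3

The receptive field on the input at this output position is [-1 / -1 / 3]. Elementwise product with the kernel and sum: 3·-1.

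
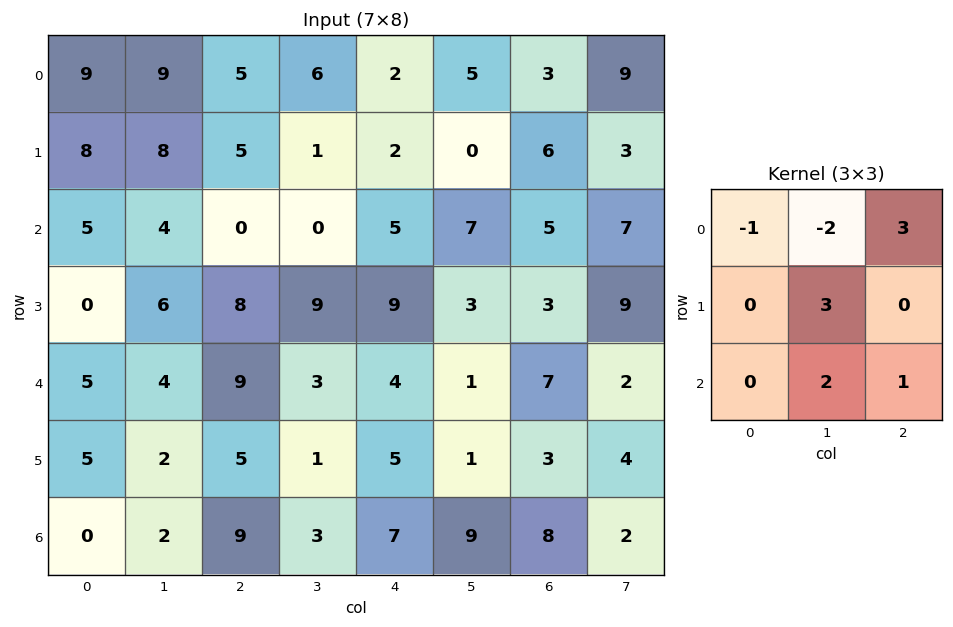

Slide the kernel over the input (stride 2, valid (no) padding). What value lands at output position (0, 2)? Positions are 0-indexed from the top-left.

The receptive field on the input at this output position is [2 5 3 / 2 0 6 / 5 7 5]. Elementwise product with the kernel and sum: 2·-1 + 5·-2 + 3·3 + 0·3 + 7·2 + 5·1.

16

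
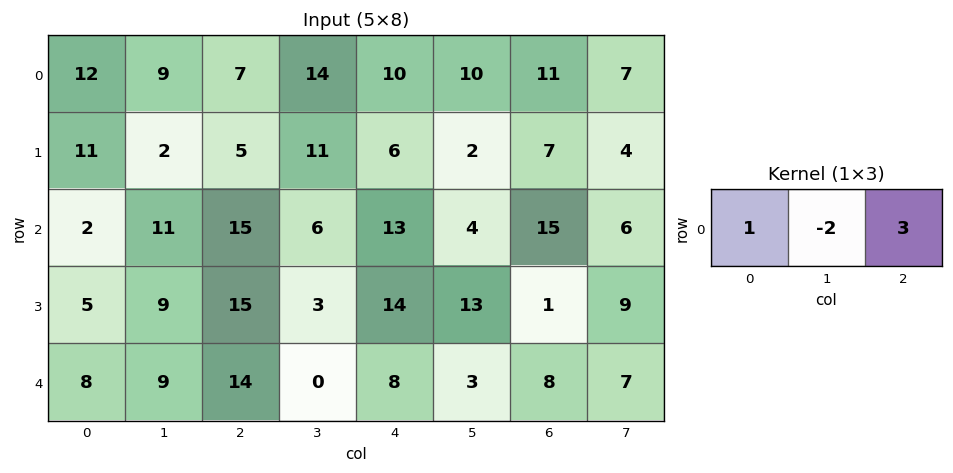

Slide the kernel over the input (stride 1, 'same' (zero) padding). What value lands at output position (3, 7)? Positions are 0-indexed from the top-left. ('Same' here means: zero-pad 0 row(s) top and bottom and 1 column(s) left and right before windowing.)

The receptive field on the zero-padded input at this output position is [1 9 0]. Elementwise product with the kernel and sum: 1·1 + 9·-2 + 0·3.

-17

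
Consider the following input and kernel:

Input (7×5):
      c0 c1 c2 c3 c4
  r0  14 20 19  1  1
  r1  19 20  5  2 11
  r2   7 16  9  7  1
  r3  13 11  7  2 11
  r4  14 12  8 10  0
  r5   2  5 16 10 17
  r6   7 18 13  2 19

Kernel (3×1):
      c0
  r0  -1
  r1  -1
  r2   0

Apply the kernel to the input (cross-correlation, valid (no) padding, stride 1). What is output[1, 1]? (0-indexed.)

-36

The receptive field on the input at this output position is [20 / 16 / 11]. Elementwise product with the kernel and sum: 20·-1 + 16·-1.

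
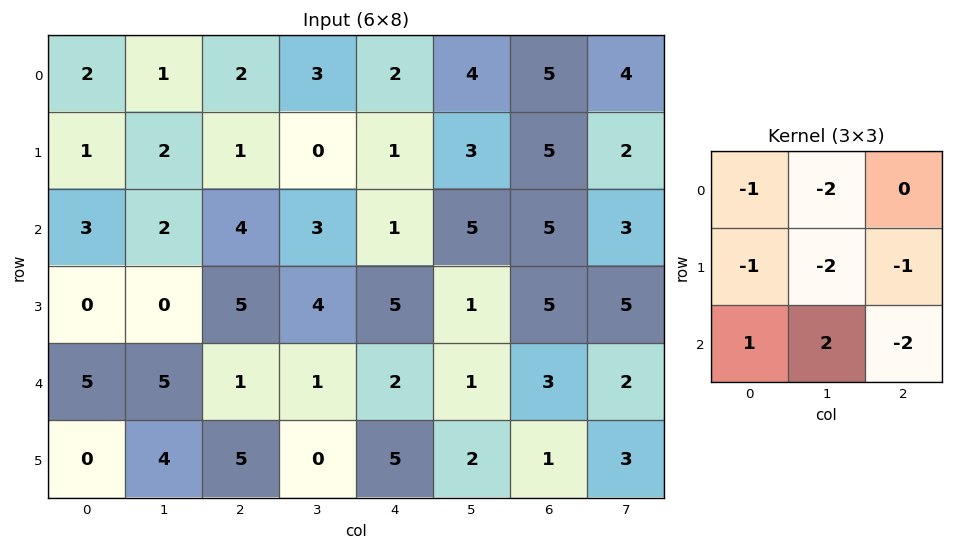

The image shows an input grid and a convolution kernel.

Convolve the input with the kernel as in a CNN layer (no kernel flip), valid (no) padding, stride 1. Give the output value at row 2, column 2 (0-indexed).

The receptive field on the input at this output position is [4 3 1 / 5 4 5 / 1 1 2]. Elementwise product with the kernel and sum: 4·-1 + 3·-2 + 5·-1 + 4·-2 + 5·-1 + 1·1 + 1·2 + 2·-2.

-29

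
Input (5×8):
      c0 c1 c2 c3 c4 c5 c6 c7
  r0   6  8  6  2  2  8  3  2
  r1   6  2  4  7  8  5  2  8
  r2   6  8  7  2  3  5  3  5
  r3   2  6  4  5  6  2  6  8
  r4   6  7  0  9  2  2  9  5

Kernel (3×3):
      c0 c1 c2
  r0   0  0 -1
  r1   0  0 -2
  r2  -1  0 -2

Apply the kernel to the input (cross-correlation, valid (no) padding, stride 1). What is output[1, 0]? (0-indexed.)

-28

The receptive field on the input at this output position is [6 2 4 / 6 8 7 / 2 6 4]. Elementwise product with the kernel and sum: 4·-1 + 7·-2 + 2·-1 + 4·-2.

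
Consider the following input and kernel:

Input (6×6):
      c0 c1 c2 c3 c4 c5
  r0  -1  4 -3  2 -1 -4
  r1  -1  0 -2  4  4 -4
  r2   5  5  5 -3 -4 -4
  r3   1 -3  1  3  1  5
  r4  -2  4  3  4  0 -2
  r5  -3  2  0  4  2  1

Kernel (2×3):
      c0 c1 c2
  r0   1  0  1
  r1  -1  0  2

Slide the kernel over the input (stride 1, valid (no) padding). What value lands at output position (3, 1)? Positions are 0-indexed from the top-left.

The receptive field on the input at this output position is [-3 1 3 / 4 3 4]. Elementwise product with the kernel and sum: -3·1 + 3·1 + 4·-1 + 4·2.

4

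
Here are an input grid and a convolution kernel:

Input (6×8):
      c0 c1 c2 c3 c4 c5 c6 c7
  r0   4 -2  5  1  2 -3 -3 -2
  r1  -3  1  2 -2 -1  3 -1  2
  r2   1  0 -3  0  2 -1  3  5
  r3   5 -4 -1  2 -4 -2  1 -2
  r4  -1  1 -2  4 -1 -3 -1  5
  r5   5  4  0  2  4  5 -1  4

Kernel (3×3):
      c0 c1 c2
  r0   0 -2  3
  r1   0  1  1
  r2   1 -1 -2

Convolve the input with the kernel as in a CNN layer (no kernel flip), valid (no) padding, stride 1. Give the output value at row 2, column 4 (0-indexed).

14

The receptive field on the input at this output position is [2 -1 3 / -4 -2 1 / -1 -3 -1]. Elementwise product with the kernel and sum: -1·-2 + 3·3 + -2·1 + 1·1 + -1·1 + -3·-1 + -1·-2.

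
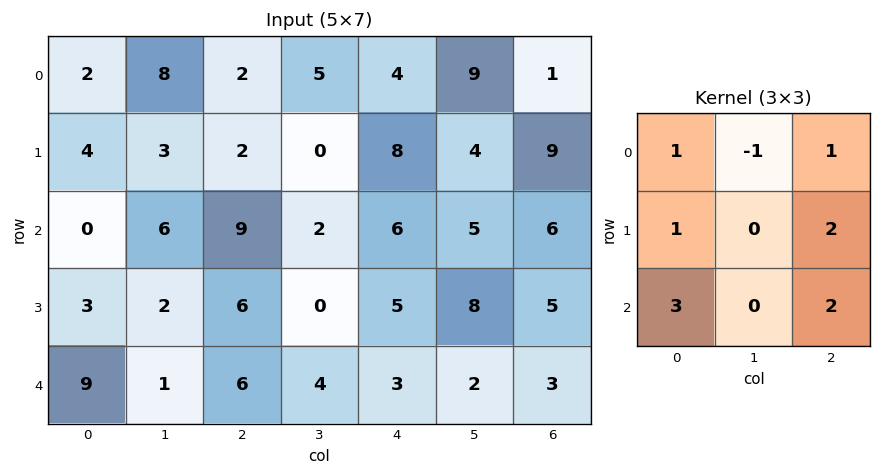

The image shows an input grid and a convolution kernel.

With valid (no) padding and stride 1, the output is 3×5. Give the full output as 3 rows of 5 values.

22 36 58 34 52
42 17 59 24 56
57 12 53 33 37

Output[0,0]: The receptive field on the input at this output position is [2 8 2 / 4 3 2 / 0 6 9]. Elementwise product with the kernel and sum: 2·1 + 8·-1 + 2·1 + 4·1 + 2·2 + 0·3 + 9·2.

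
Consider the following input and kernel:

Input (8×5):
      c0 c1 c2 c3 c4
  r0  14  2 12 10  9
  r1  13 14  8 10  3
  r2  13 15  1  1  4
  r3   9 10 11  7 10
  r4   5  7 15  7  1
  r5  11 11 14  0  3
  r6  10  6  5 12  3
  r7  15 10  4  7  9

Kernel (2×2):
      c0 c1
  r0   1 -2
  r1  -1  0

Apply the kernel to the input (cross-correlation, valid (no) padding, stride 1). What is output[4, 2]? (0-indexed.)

The receptive field on the input at this output position is [15 7 / 14 0]. Elementwise product with the kernel and sum: 15·1 + 7·-2 + 14·-1.

-13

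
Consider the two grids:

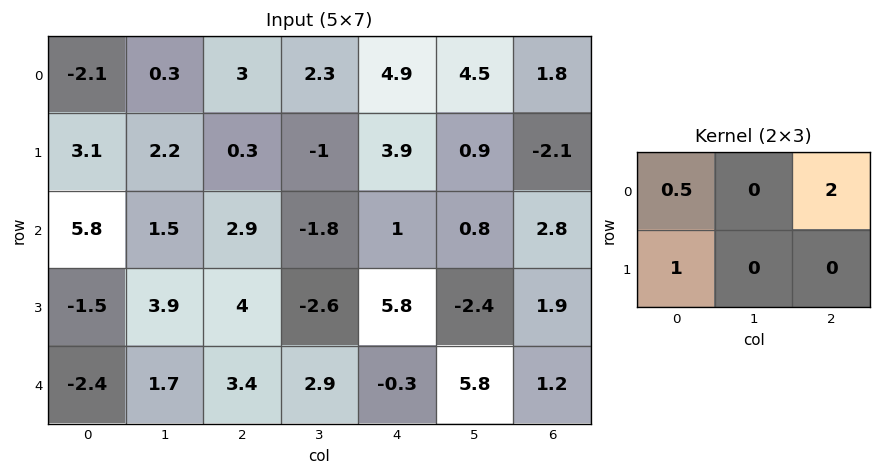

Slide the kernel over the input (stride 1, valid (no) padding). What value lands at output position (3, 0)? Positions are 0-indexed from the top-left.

4.85

The receptive field on the input at this output position is [-1.5 3.9 4 / -2.4 1.7 3.4]. Elementwise product with the kernel and sum: -1.5·0.5 + 4·2 + -2.4·1.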